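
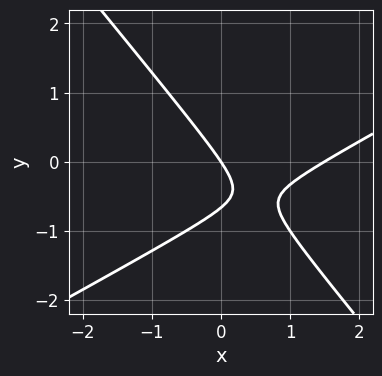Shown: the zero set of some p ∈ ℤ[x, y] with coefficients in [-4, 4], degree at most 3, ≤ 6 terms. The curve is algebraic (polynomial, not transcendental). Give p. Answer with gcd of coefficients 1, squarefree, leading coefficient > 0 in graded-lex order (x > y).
2*x^2 - 2*x*y - 3*y^2 - 3*x - 2*y

1. Degree: the shape is more complex than any degree-1 curve, so deg p = 2.
2. Observable constraints: it crosses the x-axis at the gridline x = 0; it crosses the y-axis at the gridline y = 0.
3. Fitting integer coefficients to these (and the overall shape) gives p.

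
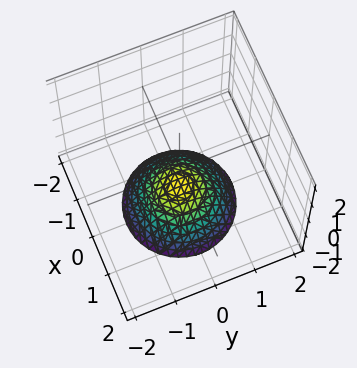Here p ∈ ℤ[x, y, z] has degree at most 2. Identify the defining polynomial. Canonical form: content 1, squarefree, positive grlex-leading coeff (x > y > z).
2*x^2 + 2*y^2 + 3*z + 3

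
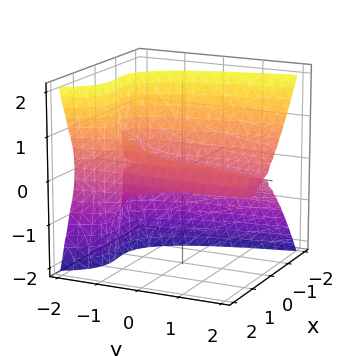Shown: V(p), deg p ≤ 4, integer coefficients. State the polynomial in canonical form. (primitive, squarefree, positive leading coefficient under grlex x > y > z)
1. deg p = 3. A generic line meets the surface in up to 3 points.
2. Reading off the gridlines: among the integer gridlines, it crosses the x-axis at x ∈ {0, 1}; it crosses the z-axis at the gridline z = 0; every point of the y-axis in the box is on the surface.
3. Putting this together gives p.

3*x^3 + 2*y*z^2 - 3*x^2 + 3*z^2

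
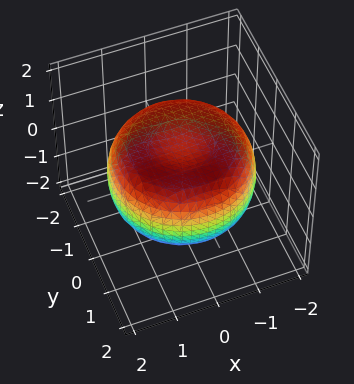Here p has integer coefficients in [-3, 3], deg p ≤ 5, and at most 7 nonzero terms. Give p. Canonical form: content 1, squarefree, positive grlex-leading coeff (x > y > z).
x^4 + 2*x^2*y^2 + y^4 - 2*x^2 - 2*y^2 + 3*z^2 - 2

First, deg p = 4. A generic line meets the surface in up to 4 points.
Next, by symmetry, the z-axis is an axis of rotation, so x and y enter only as x² + y².
Next, observable constraints: a circular section at z = -1 has radius exactly 1.
Finally, matching integer coefficients to the picture gives p.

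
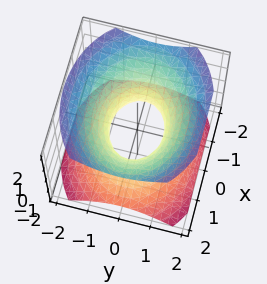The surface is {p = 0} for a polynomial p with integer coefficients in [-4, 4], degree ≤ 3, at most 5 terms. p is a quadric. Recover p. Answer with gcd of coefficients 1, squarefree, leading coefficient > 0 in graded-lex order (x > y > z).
2*x^2 + 3*y^2 - 3*z^2 - 2

(a) deg p = 2.
(b) Symmetries: it's symmetric under z → −z, forcing even powers of z; the y ↦ −y reflection is a symmetry, so y appears only in even powers; it's symmetric under x → −x, forcing even powers of x.
(c) Reading off the gridlines: the surface avoids every integer z-axis point in the box; the x-axis gridline crossings are at x ∈ {-1, 1}.
(d) Putting this together gives p.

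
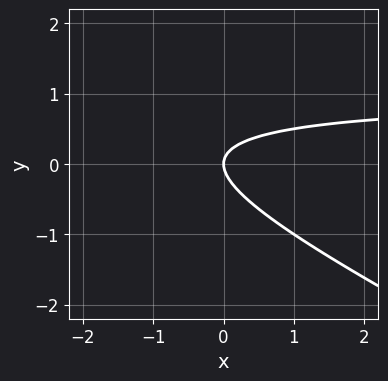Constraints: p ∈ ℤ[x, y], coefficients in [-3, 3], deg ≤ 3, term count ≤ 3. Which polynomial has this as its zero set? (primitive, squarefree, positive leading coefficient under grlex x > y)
x*y + 2*y^2 - x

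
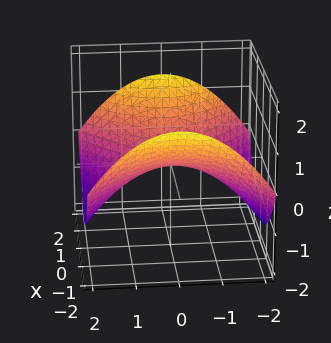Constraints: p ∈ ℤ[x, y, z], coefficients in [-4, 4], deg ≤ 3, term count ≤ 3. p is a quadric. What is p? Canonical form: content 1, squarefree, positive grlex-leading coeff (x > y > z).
x^2 - y^2 - 3*z

(a) deg p = 2. A saddle surface; a quadric.
(b) Symmetries: the x ↦ −x reflection is a symmetry, so x appears only in even powers; the y ↦ −y reflection is a symmetry, so y appears only in even powers.
(c) Observable constraints: it crosses the z-axis at the gridline z = 0; it meets the y-axis at y = 0 (among the integer gridlines); it crosses the x-axis at the gridline x = 0.
(d) The integer polynomial consistent with all of this is the stated p.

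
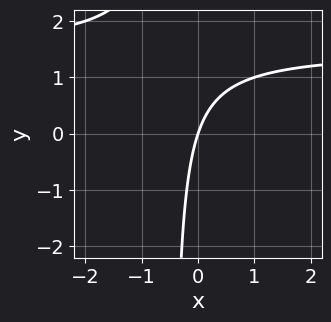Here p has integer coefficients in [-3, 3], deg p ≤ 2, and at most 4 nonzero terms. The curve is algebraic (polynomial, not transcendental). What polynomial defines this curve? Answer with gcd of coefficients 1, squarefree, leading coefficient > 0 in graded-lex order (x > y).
2*x*y - 3*x + y

(a) deg p = 2. The shape is more complex than any degree-1 curve.
(b) From the visible intercepts: one y-axis crossing is at y = 0; it crosses the x-axis at the gridline x = 0.
(c) Putting this together gives p.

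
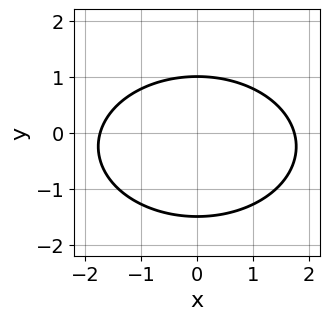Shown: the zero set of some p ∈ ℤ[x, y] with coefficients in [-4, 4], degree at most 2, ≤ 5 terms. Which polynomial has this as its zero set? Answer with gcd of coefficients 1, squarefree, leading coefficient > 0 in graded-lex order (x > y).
The degree is 2 — a generic line meets the curve in up to 2 points.
Symmetries: it's symmetric under x → −x, forcing even powers of x.
From the visible intercepts: it crosses the y-axis at the gridline y = 1.
Assembling these constraints gives the stated polynomial.

x^2 + 2*y^2 + y - 3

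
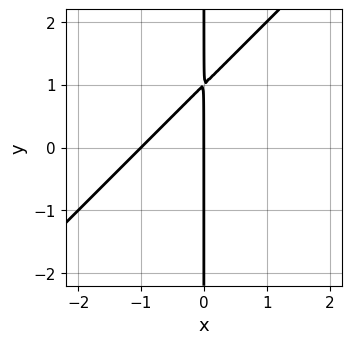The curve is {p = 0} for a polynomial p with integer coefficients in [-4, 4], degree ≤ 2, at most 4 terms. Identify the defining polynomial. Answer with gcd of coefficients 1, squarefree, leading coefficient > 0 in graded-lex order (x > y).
First, the degree is 2 — the shape is more complex than any degree-1 curve.
Then, against the integer gridlines: among the integer gridlines, it crosses the x-axis at x ∈ {-1, 0}; the visible y-axis segment lies entirely on the curve.
Finally, together with the visible shape, these determine p as stated.

x^2 - x*y + x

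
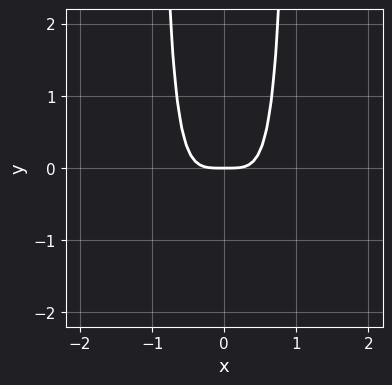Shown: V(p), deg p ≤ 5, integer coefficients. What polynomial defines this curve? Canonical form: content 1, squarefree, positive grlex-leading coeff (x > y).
3*x^4 + x^2*y - y

The degree is 4 — the shape is more complex than any degree-3 curve.
Symmetries: mirror symmetry x ↦ −x ⇒ only even powers of x.
Reading off the gridlines: one y-axis crossing is at y = 0; one x-axis crossing is at x = 0.
These observations pin down the coefficients.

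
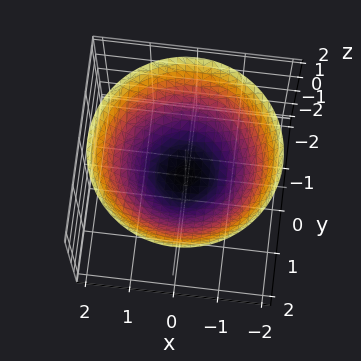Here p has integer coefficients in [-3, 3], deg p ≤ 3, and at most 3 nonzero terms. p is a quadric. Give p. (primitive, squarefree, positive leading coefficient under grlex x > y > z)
x^2 + y^2 - 2*z

deg p = 2. A single bowl opening along one axis; a quadric.
Symmetry: the surface is invariant under rotation about z: p = q(x² + y², z).
Checking where it meets the axes: it crosses the y-axis at the gridline y = 0; a circular section at z = 1 has radius between 1 and 2; it meets the x-axis at x = 0 (among the integer gridlines).
The integer polynomial consistent with all of this is the stated p.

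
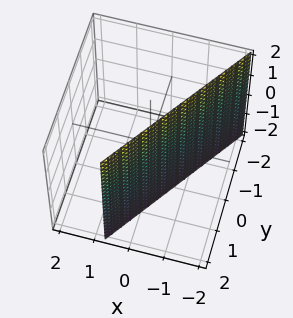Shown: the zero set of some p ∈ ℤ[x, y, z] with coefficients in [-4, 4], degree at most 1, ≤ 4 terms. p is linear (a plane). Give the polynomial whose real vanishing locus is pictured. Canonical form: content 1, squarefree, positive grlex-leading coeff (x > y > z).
3*x - 2*y + 2

deg p = 1. Every cross-section is a straight line — this is a plane.
Checking where it meets the axes: no z-intercept at any integer in the box; one y-axis crossing is at y = 1.
Putting this together gives p.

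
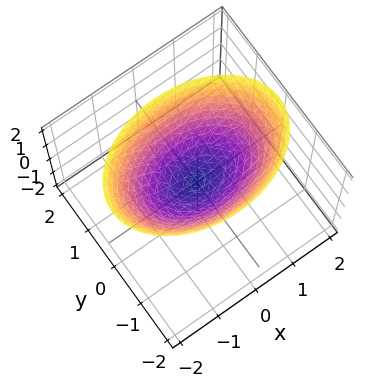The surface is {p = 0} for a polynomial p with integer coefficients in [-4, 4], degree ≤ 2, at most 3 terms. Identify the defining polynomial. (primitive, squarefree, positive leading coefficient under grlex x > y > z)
x^2 + 2*y^2 - 2*z

deg p = 2.
Symmetries: the x ↦ −x reflection is a symmetry, so x appears only in even powers; the y ↦ −y reflection is a symmetry, so y appears only in even powers.
Reading off the gridlines: it meets the x-axis at x = 0 (among the integer gridlines); it meets the z-axis at z = 0 (among the integer gridlines).
Together with the visible shape, these determine p as stated.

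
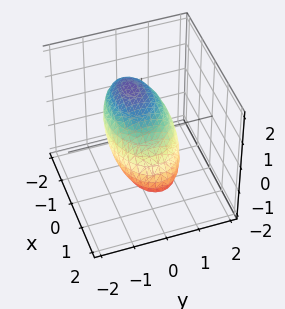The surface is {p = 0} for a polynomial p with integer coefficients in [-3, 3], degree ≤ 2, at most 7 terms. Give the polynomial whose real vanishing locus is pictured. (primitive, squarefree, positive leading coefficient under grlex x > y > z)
First, degree: the shape is more complex than any degree-1 surface, so deg p = 2.
Next, from the axis intercepts and sections: the y-axis gridline crossings are at y ∈ {-1, 1}.
Finally, solving for integer coefficients yields p as stated.

x^2 + 2*x*z + 2*y^2 + 3*z^2 - 2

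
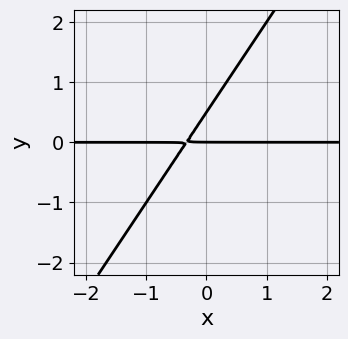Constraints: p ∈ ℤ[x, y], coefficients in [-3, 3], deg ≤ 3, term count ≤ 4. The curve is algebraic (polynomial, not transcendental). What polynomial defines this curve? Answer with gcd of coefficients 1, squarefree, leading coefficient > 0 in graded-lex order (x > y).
3*x*y - 2*y^2 + y

1. The degree is 2 — a generic line meets the curve in up to 2 points.
2. Checking where it meets the axes: it meets the y-axis at y = 0 (among the integer gridlines); the visible x-axis segment lies entirely on the curve.
3. The integer polynomial consistent with all of this is the stated p.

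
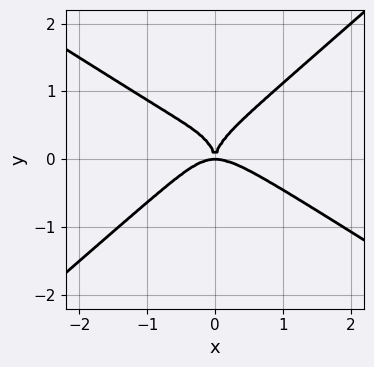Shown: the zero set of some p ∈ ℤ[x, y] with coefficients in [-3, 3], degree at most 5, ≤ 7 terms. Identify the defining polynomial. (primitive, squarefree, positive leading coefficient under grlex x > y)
2*x^4 + x^3*y - 3*x^2*y^2 - y^4 + 2*x^2*y

First, degree: no degree-3 curve has this shape, so deg p = 4.
Then, against the integer gridlines: one y-axis crossing is at y = 0; it meets the x-axis at x = 0 (among the integer gridlines).
Finally, matching integer coefficients to the picture gives p.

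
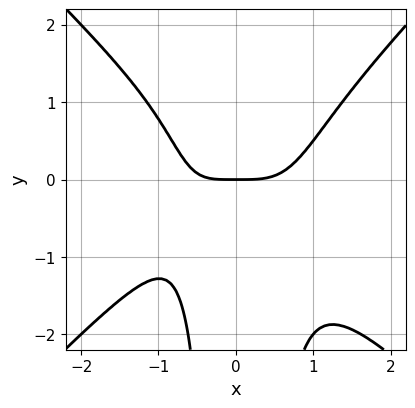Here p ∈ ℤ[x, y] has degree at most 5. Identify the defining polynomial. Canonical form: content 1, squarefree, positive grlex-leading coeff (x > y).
2*x^4 - 2*x^2*y^2 - x*y - 2*y

deg p = 4. The shape is more complex than any degree-3 curve.
From the axis intercepts and sections: it meets the y-axis at y = 0 (among the integer gridlines); it crosses the x-axis at the gridline x = 0.
Assembling these constraints gives the stated polynomial.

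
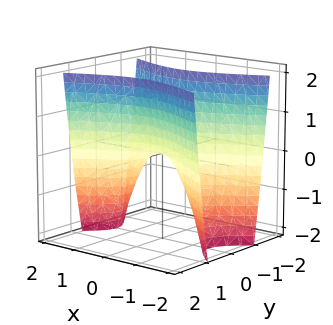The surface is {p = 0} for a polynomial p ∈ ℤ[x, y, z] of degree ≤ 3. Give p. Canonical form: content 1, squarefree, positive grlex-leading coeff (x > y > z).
First, the degree is 2 — a hyperbolic paraboloid; a quadric.
Next, symmetries: it's symmetric under x → −x, forcing even powers of x; it's symmetric under y → −y, forcing even powers of y.
Next, reading off the gridlines: one y-axis crossing is at y = 0; it crosses the x-axis at the gridline x = 0.
Finally, together with the visible shape, these determine p as stated.

x^2 - 3*y^2 + z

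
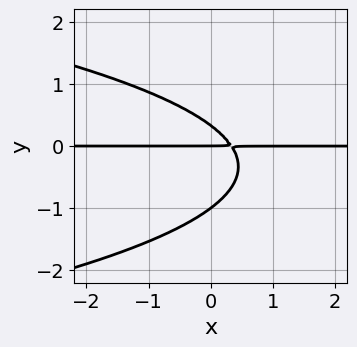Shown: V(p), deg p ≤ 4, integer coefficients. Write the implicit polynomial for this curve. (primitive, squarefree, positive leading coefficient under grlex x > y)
3*y^3 + 3*x*y + 2*y^2 - y

(a) The degree is 3 — the shape is more complex than any degree-2 curve.
(b) Reading off the gridlines: every point of the x-axis in the box is on the curve; among the integer gridlines, it crosses the y-axis at y ∈ {-1, 0}.
(c) Assembling these constraints gives the stated polynomial.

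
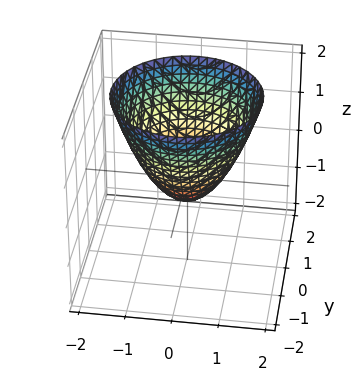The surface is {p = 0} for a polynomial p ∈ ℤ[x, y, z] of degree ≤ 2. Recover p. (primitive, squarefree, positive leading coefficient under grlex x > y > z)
deg p = 2. A generic line meets the surface in up to 2 points.
Symmetry: the surface is invariant under rotation about z: p = q(x² + y², z).
Observable constraints: a circular section at z = 1 has radius between 1 and 2.
Together with the visible shape, these determine p as stated.

2*x^2 + 2*y^2 - 2*z - 1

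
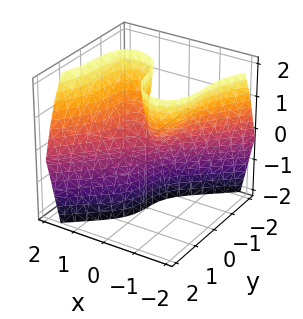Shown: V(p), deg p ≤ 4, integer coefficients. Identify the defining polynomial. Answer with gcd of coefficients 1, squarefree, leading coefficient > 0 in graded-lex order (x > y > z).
2*x^3 - 2*y^3 - 3*x*z - y

1. The degree is 3 — the shape is more complex than any degree-2 surface.
2. From the axis intercepts and sections: one x-axis crossing is at x = 0; every point of the z-axis in the box is on the surface.
3. Matching integer coefficients to the picture gives p.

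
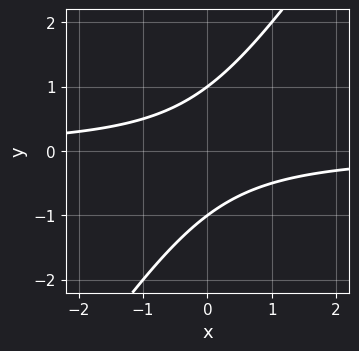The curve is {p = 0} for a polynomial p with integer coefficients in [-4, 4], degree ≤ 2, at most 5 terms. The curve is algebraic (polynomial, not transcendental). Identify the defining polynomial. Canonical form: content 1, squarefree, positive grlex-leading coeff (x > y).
3*x*y - 2*y^2 + 2

1. deg p = 2. No degree-1 curve has this shape.
2. Observable constraints: the curve avoids every integer x-axis point in the box; the y-axis gridline crossings are at y ∈ {-1, 1}.
3. Matching integer coefficients to the picture gives p.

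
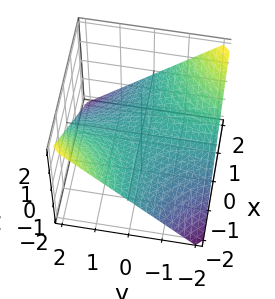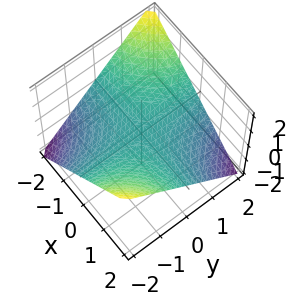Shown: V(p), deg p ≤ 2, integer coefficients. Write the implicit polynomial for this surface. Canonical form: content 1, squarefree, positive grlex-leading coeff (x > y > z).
x*y + 2*z

1. deg p = 2. A hyperbolic paraboloid; a quadric.
2. Checking where it meets the axes: it meets the z-axis at z = 0 (among the integer gridlines); the visible x-axis segment lies entirely on the surface; every point of the y-axis in the box is on the surface.
3. The integer polynomial consistent with all of this is the stated p.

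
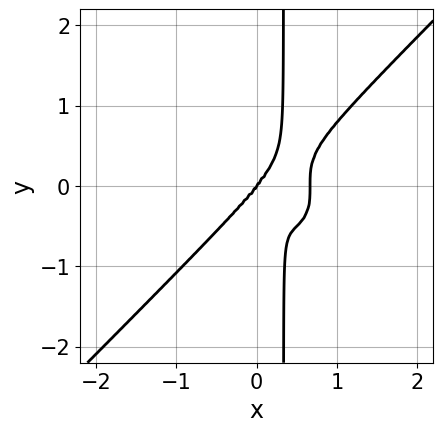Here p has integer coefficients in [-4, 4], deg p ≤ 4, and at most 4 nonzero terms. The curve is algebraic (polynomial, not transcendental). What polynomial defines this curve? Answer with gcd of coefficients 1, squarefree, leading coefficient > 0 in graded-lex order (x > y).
First, the degree is 4 — a generic line meets the curve in up to 4 points.
Then, from the axis intercepts and sections: it meets the x-axis at x = 0 (among the integer gridlines); it meets the y-axis at y = 0 (among the integer gridlines).
Finally, putting this together gives p.

3*x^4 - 3*x*y^3 - 2*x^3 + y^3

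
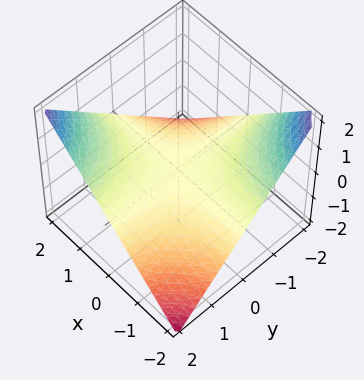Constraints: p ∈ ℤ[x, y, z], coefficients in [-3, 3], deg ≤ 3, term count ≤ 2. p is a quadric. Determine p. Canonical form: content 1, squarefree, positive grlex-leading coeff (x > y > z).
Degree: a saddle surface; a quadric, so deg p = 2.
Reading off the gridlines: every point of the x-axis in the box is on the surface; the visible y-axis segment lies entirely on the surface; it meets the z-axis at z = 0 (among the integer gridlines).
Matching integer coefficients to the picture gives p.

x*y - 2*z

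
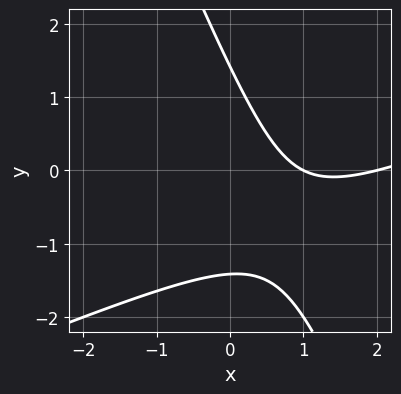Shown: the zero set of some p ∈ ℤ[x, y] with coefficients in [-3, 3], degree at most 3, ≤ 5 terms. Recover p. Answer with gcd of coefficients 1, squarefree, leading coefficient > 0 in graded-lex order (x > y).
1. deg p = 2.
2. Reading off the gridlines: among the integer gridlines, it crosses the x-axis at x ∈ {1, 2}.
3. Fitting integer coefficients to these (and the overall shape) gives p.

x^2 - 2*x*y - y^2 - 3*x + 2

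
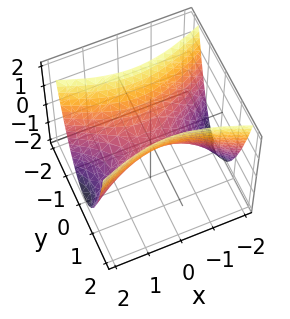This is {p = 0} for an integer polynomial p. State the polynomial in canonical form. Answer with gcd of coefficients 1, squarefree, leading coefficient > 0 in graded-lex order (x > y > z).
deg p = 2. A saddle surface; a quadric.
Symmetries: mirror symmetry x ↦ −x ⇒ only even powers of x; mirror symmetry y ↦ −y ⇒ only even powers of y.
From the visible intercepts: it crosses the y-axis at the gridline y = 0; it crosses the x-axis at the gridline x = 0.
Fitting integer coefficients to these (and the overall shape) gives p.

x^2 - 3*y^2 + 2*z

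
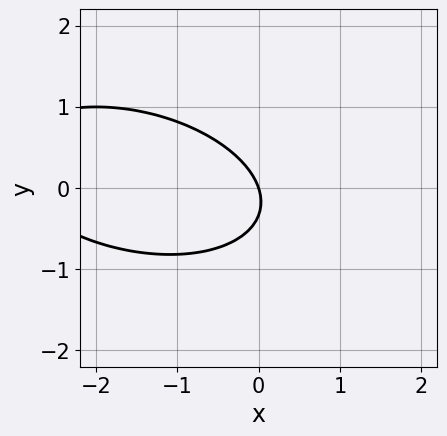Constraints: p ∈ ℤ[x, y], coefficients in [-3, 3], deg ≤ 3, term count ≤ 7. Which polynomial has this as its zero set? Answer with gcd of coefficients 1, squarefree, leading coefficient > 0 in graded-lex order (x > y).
x^2 + x*y + 3*y^2 + 3*x + y

(a) Degree: no degree-1 curve has this shape, so deg p = 2.
(b) Reading off the gridlines: one y-axis crossing is at y = 0; it meets the x-axis at x = 0 (among the integer gridlines).
(c) Matching integer coefficients to the picture gives p.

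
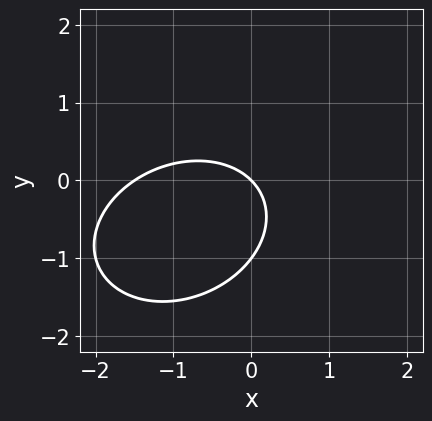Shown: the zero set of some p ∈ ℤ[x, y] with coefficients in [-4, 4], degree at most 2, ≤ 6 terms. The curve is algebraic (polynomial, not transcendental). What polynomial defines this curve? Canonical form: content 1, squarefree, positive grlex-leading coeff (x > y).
1. deg p = 2.
2. Observable constraints: the y-axis gridline crossings are at y ∈ {-1, 0}; it meets the x-axis at x = 0 (among the integer gridlines).
3. Fitting integer coefficients to these (and the overall shape) gives p.

2*x^2 - x*y + 3*y^2 + 3*x + 3*y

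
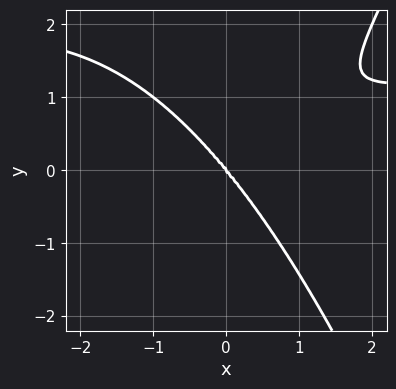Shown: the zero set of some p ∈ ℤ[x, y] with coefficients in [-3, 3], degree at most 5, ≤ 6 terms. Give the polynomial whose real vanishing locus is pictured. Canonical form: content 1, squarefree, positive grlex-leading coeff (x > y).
1. The degree is 4 — the shape is more complex than any degree-3 curve.
2. Reading off the gridlines: it meets the y-axis at y = 0 (among the integer gridlines); one x-axis crossing is at x = 0.
3. Solving for integer coefficients yields p as stated.

2*x^3*y - 3*x^3 + 2*x^2*y - 3*y^3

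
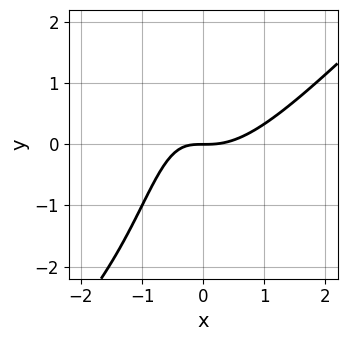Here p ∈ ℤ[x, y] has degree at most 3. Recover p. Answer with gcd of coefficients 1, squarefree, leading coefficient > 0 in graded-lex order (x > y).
x^3 - x^2*y - x*y - y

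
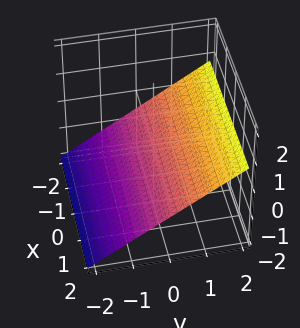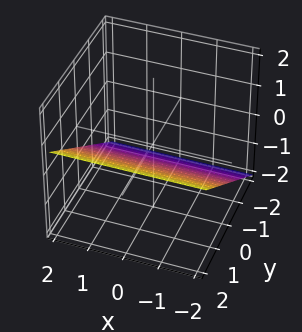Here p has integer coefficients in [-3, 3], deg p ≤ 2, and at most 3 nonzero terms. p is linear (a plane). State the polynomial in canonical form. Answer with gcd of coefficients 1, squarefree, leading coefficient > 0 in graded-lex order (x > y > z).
1. Degree: every cross-section is a straight line — this is a plane, so deg p = 1.
2. Reading off the gridlines: one y-axis crossing is at y = 1; no x-intercept at any integer in the box.
3. These observations pin down the coefficients.

2*y - 3*z - 2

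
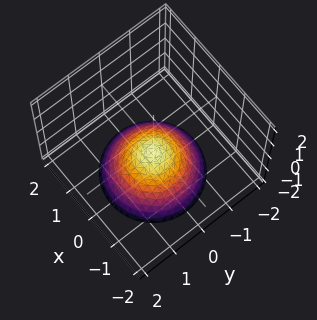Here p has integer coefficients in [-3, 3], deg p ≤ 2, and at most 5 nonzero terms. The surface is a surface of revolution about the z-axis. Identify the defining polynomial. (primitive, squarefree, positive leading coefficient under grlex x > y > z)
2*x^2 + 2*y^2 + 3*z + 2

The degree is 2 — a generic line meets the surface in up to 2 points.
By symmetry, every cross-section ⟂ z is a circle, so x, y appear only via x² + y².
Observable constraints: it misses every integer gridline on the x-axis; the surface avoids every integer y-axis point in the box; a circular section at z = -1 has radius between 0 and 1.
Putting this together gives p.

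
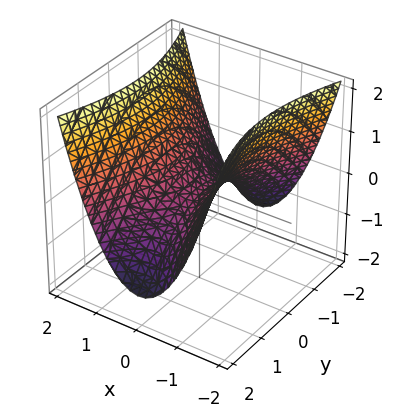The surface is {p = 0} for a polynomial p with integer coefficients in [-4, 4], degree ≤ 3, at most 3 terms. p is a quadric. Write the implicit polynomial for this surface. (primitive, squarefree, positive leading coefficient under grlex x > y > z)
3*x^2 - y^2 - 3*z

1. The degree is 2 — a saddle surface; a quadric.
2. Symmetries: the x ↦ −x reflection is a symmetry, so x appears only in even powers; the y ↦ −y reflection is a symmetry, so y appears only in even powers.
3. Against the integer gridlines: one y-axis crossing is at y = 0; it meets the x-axis at x = 0 (among the integer gridlines).
4. Solving for integer coefficients yields p as stated.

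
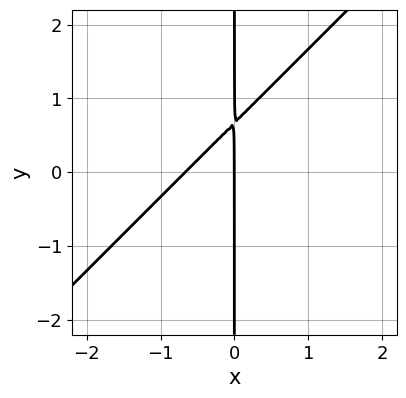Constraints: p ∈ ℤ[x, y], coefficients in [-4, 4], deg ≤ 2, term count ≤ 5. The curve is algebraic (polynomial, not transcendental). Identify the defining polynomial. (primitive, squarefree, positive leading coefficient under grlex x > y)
3*x^2 - 3*x*y + 2*x

(a) Degree: a generic line meets the curve in up to 2 points, so deg p = 2.
(b) Checking where it meets the axes: every point of the y-axis in the box is on the curve; one x-axis crossing is at x = 0.
(c) The integer polynomial consistent with all of this is the stated p.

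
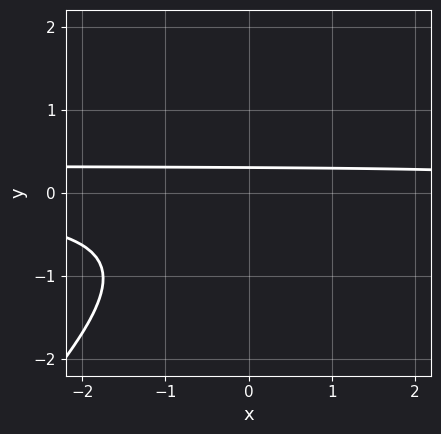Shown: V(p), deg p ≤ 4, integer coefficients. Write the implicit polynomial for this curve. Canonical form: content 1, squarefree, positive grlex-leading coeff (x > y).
3*x*y^2 - 3*y^3 - x*y - 3*y + 1

1. Degree: the shape is more complex than any degree-2 curve, so deg p = 3.
2. From the visible intercepts: no x-intercept at any integer in the box.
3. Fitting integer coefficients to these (and the overall shape) gives p.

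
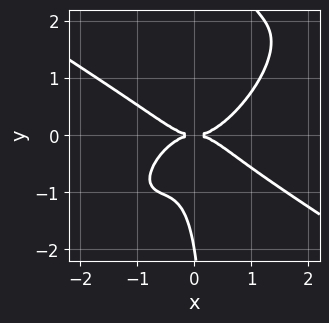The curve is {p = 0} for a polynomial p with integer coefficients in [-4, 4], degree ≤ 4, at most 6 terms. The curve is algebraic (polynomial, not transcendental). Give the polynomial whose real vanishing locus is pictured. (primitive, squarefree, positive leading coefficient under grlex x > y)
First, the degree is 4 — the shape is more complex than any degree-3 curve.
Then, reading off the gridlines: the y-axis gridline crossings are at y ∈ {-2, 0}; it meets the x-axis at x = 0 (among the integer gridlines).
Finally, the integer polynomial consistent with all of this is the stated p.

2*x^4 - 3*x^2*y^2 + 3*x*y^3 - y^3 - 2*y^2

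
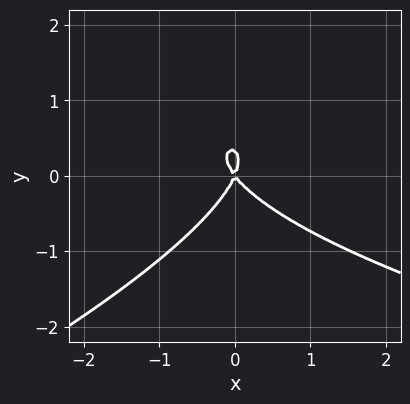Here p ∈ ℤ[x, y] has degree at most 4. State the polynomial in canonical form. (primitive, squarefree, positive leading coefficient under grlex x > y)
Degree: no degree-2 curve has this shape, so deg p = 3.
Against the integer gridlines: it meets the x-axis at x = 0 (among the integer gridlines); one y-axis crossing is at y = 0.
Together with the visible shape, these determine p as stated.

x*y^2 - 3*y^3 - 3*x^2 - x*y + y^2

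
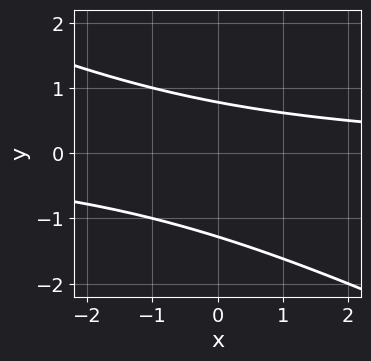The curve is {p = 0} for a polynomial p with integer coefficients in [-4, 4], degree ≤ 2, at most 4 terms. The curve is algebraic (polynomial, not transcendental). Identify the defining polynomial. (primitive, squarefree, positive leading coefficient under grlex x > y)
First, the degree is 2 — a generic line meets the curve in up to 2 points.
Next, from the visible intercepts: it misses every integer gridline on the x-axis.
Finally, putting this together gives p.

x*y + 2*y^2 + y - 2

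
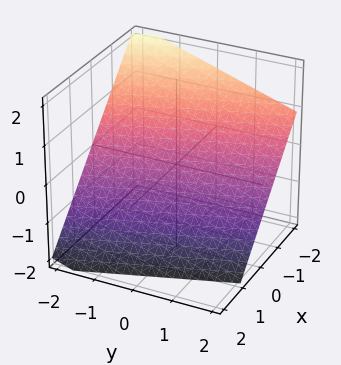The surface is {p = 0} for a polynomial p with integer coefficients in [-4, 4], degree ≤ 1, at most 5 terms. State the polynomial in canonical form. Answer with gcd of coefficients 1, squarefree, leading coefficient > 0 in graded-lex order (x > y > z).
(a) Degree: the surface is flat (a plane), so deg p = 1.
(b) Checking where it meets the axes: it meets the y-axis at y = -2 (among the integer gridlines).
(c) Putting this together gives p.

3*x + y + 3*z + 2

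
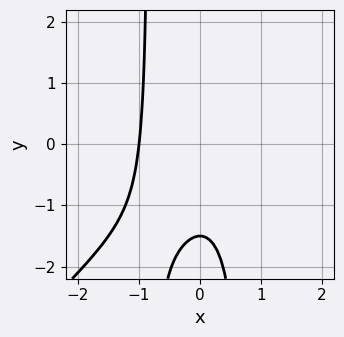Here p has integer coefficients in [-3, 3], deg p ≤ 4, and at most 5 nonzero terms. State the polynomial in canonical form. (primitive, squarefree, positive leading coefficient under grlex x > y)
3*x^3 - 3*x^2*y + 2*y + 3

(a) The degree is 3 — the shape is more complex than any degree-2 curve.
(b) Checking where it meets the axes: it crosses the x-axis at the gridline x = -1.
(c) The integer polynomial consistent with all of this is the stated p.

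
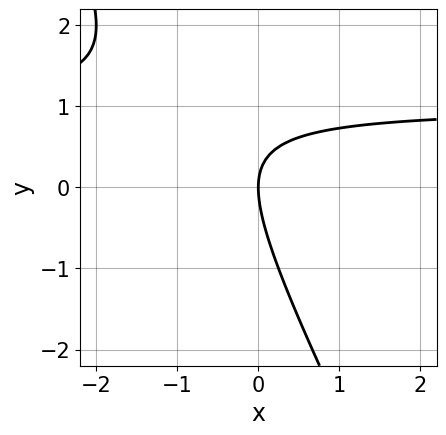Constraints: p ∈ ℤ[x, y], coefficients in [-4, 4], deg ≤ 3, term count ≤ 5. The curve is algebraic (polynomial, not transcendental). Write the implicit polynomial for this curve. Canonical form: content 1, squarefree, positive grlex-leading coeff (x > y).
First, the degree is 2 — a generic line meets the curve in up to 2 points.
Then, checking where it meets the axes: it meets the y-axis at y = 0 (among the integer gridlines); it meets the x-axis at x = 0 (among the integer gridlines).
Finally, assembling these constraints gives the stated polynomial.

2*x*y + y^2 - 2*x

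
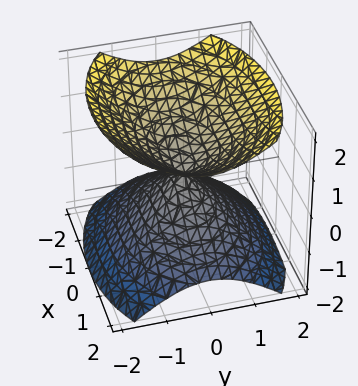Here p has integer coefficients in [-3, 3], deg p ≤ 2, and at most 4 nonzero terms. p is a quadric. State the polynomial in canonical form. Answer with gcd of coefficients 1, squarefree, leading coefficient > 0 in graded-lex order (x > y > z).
First, there are 2 components. Treating them together as one polynomial.
Next, the degree is 2 — two nappes meeting at a single point; a quadric.
Next, symmetries: mirror symmetry z ↦ −z ⇒ only even powers of z; mirror symmetry x ↦ −x ⇒ only even powers of x; mirror symmetry y ↦ −y ⇒ only even powers of y.
Then, reading off the gridlines: it meets the z-axis at z = 0 (among the integer gridlines); it meets the y-axis at y = 0 (among the integer gridlines); it meets the x-axis at x = 0 (among the integer gridlines).
Finally, putting this together gives p.

x^2 + 2*y^2 - 2*z^2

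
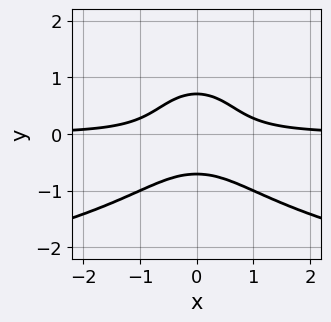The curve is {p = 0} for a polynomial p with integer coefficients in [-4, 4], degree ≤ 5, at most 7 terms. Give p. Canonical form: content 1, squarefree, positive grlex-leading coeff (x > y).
x^2*y^2 + 2*y^4 + 3*x^2*y + y^2 - 1

(a) Degree: a generic line meets the curve in up to 4 points, so deg p = 4.
(b) Symmetries: it's symmetric under x → −x, forcing even powers of x.
(c) From the visible intercepts: it misses every integer gridline on the x-axis.
(d) Putting this together gives p.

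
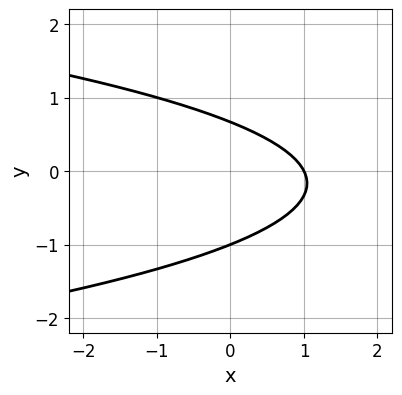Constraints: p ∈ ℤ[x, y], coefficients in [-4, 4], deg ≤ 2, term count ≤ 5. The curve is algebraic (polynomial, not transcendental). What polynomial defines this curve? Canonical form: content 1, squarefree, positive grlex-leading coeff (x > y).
1. The degree is 2 — a generic line meets the curve in up to 2 points.
2. Reading off the gridlines: one x-axis crossing is at x = 1; it crosses the y-axis at the gridline y = -1.
3. These observations pin down the coefficients.

3*y^2 + 2*x + y - 2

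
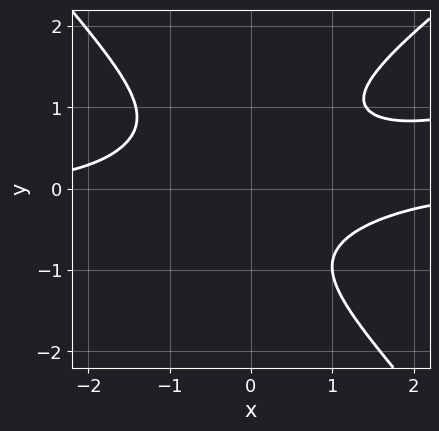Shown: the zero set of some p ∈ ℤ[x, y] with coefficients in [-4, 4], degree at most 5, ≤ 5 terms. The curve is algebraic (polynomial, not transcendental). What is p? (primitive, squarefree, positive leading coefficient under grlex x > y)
x^3*y - 3*x^2*y^2 + 3*y^4 - 2*x*y^2 + 3

1. Degree: the shape is more complex than any degree-3 curve, so deg p = 4.
2. From the visible intercepts: the curve avoids every integer y-axis point in the box; no x-intercept at any integer in the box.
3. Solving for integer coefficients yields p as stated.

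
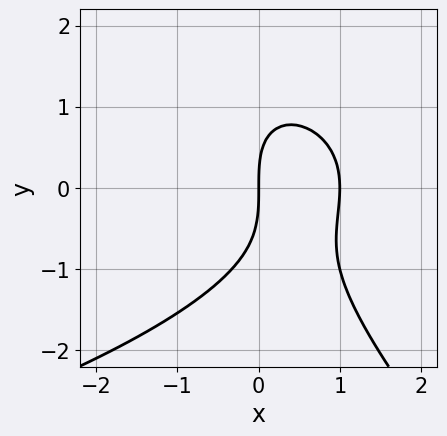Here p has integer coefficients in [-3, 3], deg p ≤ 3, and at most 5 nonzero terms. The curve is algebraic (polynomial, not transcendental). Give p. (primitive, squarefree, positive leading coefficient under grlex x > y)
x*y^2 + y^3 + 3*x^2 - 3*x

1. deg p = 3. A generic line meets the curve in up to 3 points.
2. Observable constraints: it meets the y-axis at y = 0 (among the integer gridlines); among the integer gridlines, it crosses the x-axis at x ∈ {0, 1}.
3. Solving for integer coefficients yields p as stated.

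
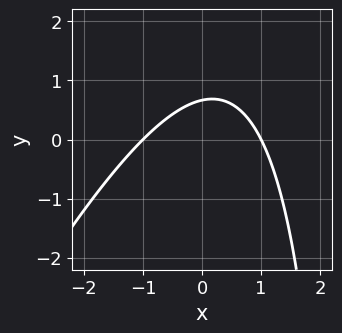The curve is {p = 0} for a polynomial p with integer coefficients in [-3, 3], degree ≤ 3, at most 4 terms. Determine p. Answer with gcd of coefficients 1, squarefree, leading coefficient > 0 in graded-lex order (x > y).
2*x^2 - x*y + 3*y - 2

(a) Degree: a generic line meets the curve in up to 2 points, so deg p = 2.
(b) Checking where it meets the axes: the x-axis gridline crossings are at x ∈ {-1, 1}.
(c) Fitting integer coefficients to these (and the overall shape) gives p.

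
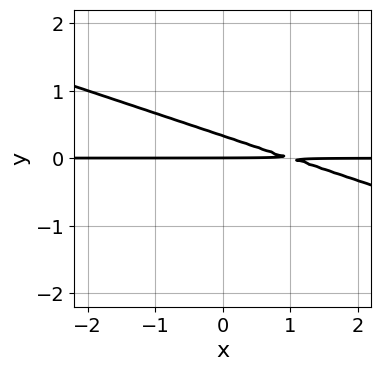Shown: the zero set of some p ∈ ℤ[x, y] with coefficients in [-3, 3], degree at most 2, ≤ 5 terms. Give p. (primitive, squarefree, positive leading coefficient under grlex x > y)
x*y + 3*y^2 - y

(a) The degree is 2 — no degree-1 curve has this shape.
(b) Reading off the gridlines: one y-axis crossing is at y = 0; the visible x-axis segment lies entirely on the curve.
(c) Together with the visible shape, these determine p as stated.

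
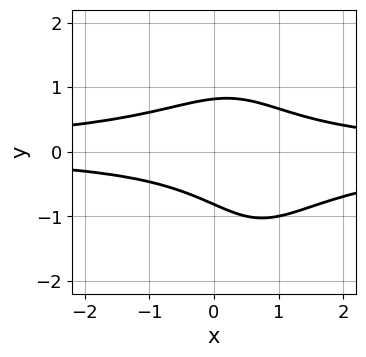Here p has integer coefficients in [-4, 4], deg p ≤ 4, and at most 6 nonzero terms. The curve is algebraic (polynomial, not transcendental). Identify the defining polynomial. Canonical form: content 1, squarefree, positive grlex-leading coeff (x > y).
2*x^2*y^2 - 2*x*y^2 + x*y + 3*y^2 - 2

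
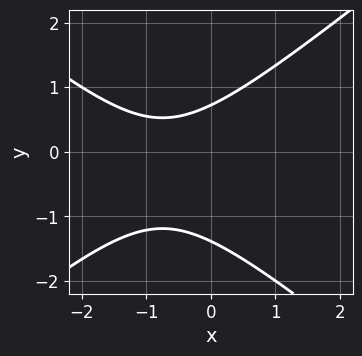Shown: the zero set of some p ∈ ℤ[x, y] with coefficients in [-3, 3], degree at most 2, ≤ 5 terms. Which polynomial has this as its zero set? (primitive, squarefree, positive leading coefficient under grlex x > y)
First, the degree is 2 — no degree-1 curve has this shape.
Then, from the axis intercepts and sections: no x-intercept at any integer in the box.
Finally, matching integer coefficients to the picture gives p.

2*x^2 - 3*y^2 + 3*x - 2*y + 3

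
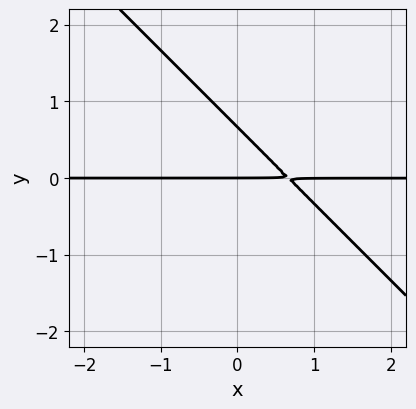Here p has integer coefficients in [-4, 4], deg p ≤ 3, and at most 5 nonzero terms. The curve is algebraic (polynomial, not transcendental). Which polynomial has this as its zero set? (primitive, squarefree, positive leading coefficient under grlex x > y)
3*x*y + 3*y^2 - 2*y

1. deg p = 2. No degree-1 curve has this shape.
2. Checking where it meets the axes: it crosses the y-axis at the gridline y = 0; every point of the x-axis in the box is on the curve.
3. Assembling these constraints gives the stated polynomial.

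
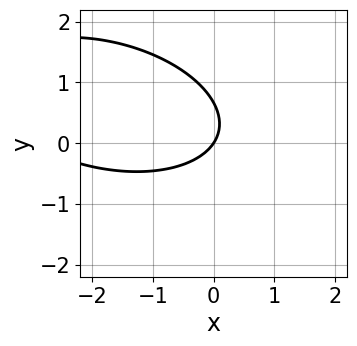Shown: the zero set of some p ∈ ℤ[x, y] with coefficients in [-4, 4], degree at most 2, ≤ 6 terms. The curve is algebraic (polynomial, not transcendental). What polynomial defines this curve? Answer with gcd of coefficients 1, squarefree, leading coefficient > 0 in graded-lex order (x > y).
x^2 + x*y + 3*y^2 + 3*x - 2*y

First, the degree is 2 — no degree-1 curve has this shape.
Next, checking where it meets the axes: one x-axis crossing is at x = 0; it meets the y-axis at y = 0 (among the integer gridlines).
Finally, solving for integer coefficients yields p as stated.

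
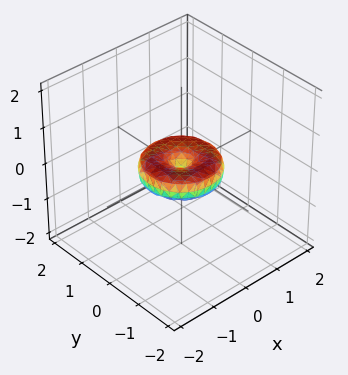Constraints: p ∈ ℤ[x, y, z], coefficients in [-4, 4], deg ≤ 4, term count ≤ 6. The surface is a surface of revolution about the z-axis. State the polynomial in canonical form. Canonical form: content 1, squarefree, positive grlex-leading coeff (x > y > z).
(a) deg p = 4. The shape is more complex than any degree-3 surface.
(b) Symmetries: the z-axis is an axis of rotation, so x and y enter only as x² + y².
(c) Reading off the gridlines: one z-axis crossing is at z = 0; a circular section at z = 0 has radius exactly 1; the x-axis gridline crossings are at x ∈ {-1, 0, 1}.
(d) These observations pin down the coefficients. Check: (0, -1, 0) on the y-axis lies on the surface, and p(0, -1, 0) = 0. ✓

x^4 + 2*x^2*y^2 + y^4 - x^2 - y^2 + 2*z^2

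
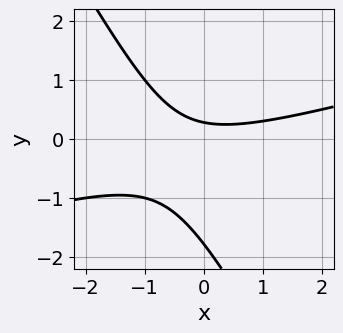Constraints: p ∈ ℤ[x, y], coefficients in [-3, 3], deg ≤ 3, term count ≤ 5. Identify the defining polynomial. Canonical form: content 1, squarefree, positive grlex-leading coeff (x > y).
x^2 - 3*x*y - 2*y^2 - 3*y + 1

(a) The degree is 2 — no degree-1 curve has this shape.
(b) Observable constraints: the curve avoids every integer x-axis point in the box.
(c) Matching integer coefficients to the picture gives p.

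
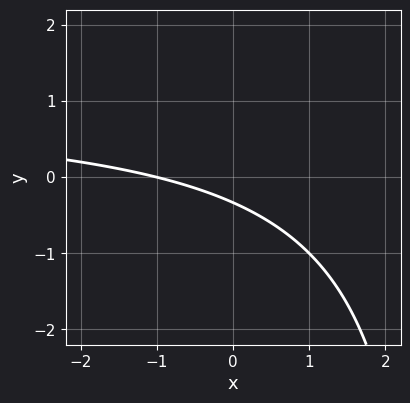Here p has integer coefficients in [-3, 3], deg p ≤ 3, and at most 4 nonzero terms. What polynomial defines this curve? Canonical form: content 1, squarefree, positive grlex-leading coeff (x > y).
x*y - x - 3*y - 1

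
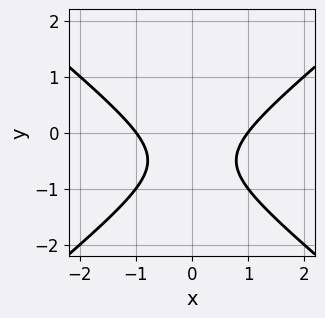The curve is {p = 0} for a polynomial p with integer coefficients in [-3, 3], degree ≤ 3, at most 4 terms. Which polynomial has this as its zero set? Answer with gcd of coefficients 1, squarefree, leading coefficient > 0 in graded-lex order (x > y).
First, degree: the shape is more complex than any degree-1 curve, so deg p = 2.
Next, symmetries: mirror symmetry x ↦ −x ⇒ only even powers of x.
Next, observable constraints: among the integer gridlines, it crosses the x-axis at x ∈ {-1, 1}; the curve avoids every integer y-axis point in the box.
Finally, matching integer coefficients to the picture gives p.

2*x^2 - 3*y^2 - 3*y - 2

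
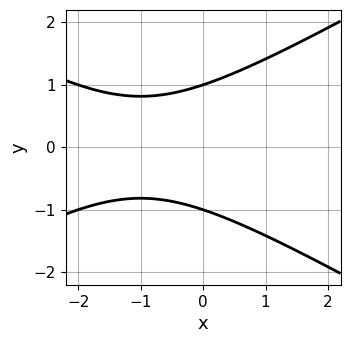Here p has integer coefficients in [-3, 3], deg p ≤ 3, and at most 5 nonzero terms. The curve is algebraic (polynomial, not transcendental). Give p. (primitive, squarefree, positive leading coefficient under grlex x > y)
First, degree: a generic line meets the curve in up to 2 points, so deg p = 2.
Then, symmetries: it's symmetric under y → −y, forcing even powers of y.
Next, from the axis intercepts and sections: the y-axis gridline crossings are at y ∈ {-1, 1}; it misses every integer gridline on the x-axis.
Finally, the integer polynomial consistent with all of this is the stated p.

x^2 - 3*y^2 + 2*x + 3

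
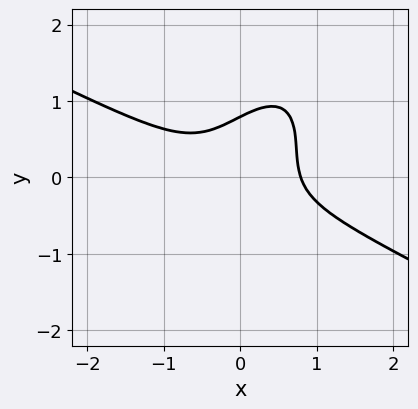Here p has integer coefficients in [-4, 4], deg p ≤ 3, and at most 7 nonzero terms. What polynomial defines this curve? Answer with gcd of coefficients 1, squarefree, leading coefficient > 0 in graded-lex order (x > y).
The degree is 3 — a generic line meets the curve in up to 3 points.
The integer polynomial consistent with all of this is the stated p.

2*x^3 + 2*x^2*y - 3*x*y^2 + 2*y^3 - 1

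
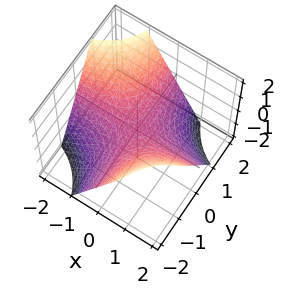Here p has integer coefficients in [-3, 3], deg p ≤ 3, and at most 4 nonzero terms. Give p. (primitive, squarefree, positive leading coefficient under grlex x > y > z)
x*y + z

The degree is 2 — a saddle surface; a quadric.
From the visible intercepts: the visible x-axis segment lies entirely on the surface; the visible y-axis segment lies entirely on the surface.
The integer polynomial consistent with all of this is the stated p.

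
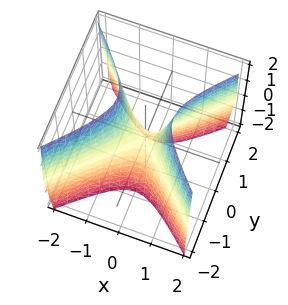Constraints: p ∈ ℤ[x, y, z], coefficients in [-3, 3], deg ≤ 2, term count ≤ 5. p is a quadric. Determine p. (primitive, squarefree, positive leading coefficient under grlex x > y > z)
3*x^2 - 3*y^2 - z

First, degree: a hyperbolic paraboloid; a quadric, so deg p = 2.
Next, symmetries: the x ↦ −x reflection is a symmetry, so x appears only in even powers; it's symmetric under y → −y, forcing even powers of y.
Next, against the integer gridlines: one z-axis crossing is at z = 0; one y-axis crossing is at y = 0.
Finally, fitting integer coefficients to these (and the overall shape) gives p.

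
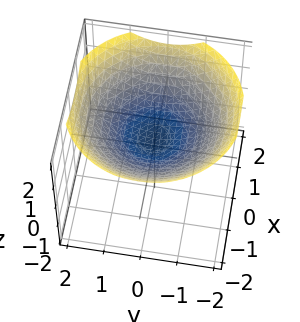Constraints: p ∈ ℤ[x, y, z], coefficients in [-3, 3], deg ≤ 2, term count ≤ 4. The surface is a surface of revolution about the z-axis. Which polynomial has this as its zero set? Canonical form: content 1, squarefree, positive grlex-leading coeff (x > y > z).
x^2 + y^2 - 3*z + 1

(a) Degree: a generic line meets the surface in up to 2 points, so deg p = 2.
(b) Symmetry: the surface is invariant under rotation about z: p = q(x² + y², z).
(c) Reading off the gridlines: it misses every integer gridline on the x-axis; a circular section at z = 1 has radius between 1 and 2.
(d) Solving for integer coefficients yields p as stated.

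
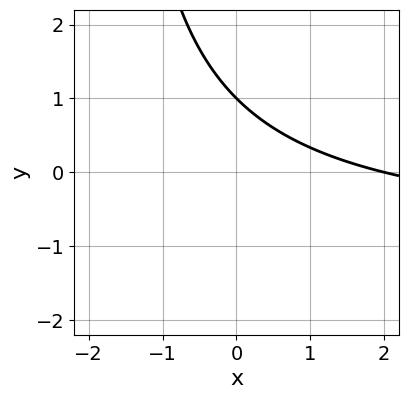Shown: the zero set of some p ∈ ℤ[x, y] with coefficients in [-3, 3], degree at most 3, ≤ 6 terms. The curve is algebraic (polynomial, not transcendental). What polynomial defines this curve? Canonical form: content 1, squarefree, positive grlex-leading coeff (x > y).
x*y + x + 2*y - 2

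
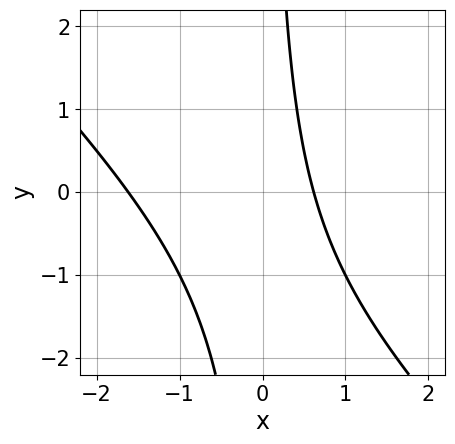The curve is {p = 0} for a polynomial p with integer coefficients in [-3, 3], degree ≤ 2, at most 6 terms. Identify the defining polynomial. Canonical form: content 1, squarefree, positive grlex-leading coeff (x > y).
x^2 + x*y + x - 1

(a) deg p = 2. No degree-1 curve has this shape.
(b) From the axis intercepts and sections: it misses every integer gridline on the y-axis.
(c) Together with the visible shape, these determine p as stated.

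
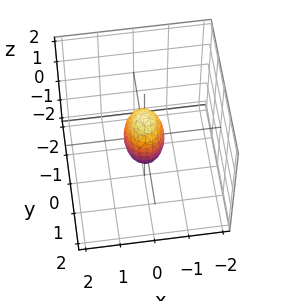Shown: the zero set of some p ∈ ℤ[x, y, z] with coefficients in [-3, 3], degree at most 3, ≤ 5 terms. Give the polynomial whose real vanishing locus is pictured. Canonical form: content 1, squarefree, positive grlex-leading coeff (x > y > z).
Degree: bounded and convex; a quadric, so deg p = 2.
Symmetries: the z ↦ −z reflection is a symmetry, so z appears only in even powers; mirror symmetry x ↦ −x ⇒ only even powers of x; it's symmetric under y → −y, forcing even powers of y.
From the axis intercepts and sections: the z-axis gridline crossings are at z ∈ {-1, 1}.
Putting this together gives p.

3*x^2 + 2*y^2 + z^2 - 1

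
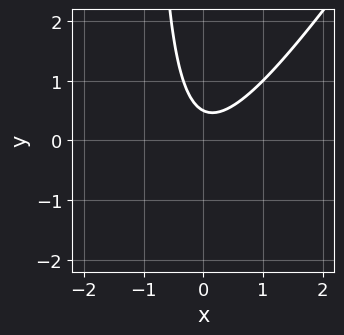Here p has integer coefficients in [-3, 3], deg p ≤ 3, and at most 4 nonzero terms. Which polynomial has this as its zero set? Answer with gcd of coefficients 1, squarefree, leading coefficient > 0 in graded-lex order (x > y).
(a) Degree: a generic line meets the curve in up to 2 points, so deg p = 2.
(b) Checking where it meets the axes: no x-intercept at any integer in the box.
(c) Together with the visible shape, these determine p as stated.

3*x^2 - 2*x*y - 2*y + 1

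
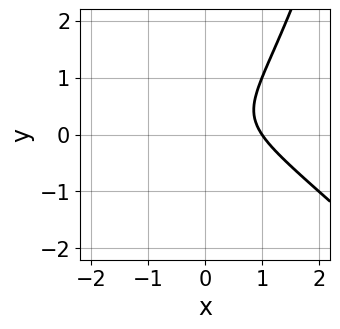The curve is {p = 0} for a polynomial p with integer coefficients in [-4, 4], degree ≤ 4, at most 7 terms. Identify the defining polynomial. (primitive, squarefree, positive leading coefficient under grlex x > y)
(a) Degree: a generic line meets the curve in up to 3 points, so deg p = 3.
(b) Against the integer gridlines: it meets the x-axis at x = 1 (among the integer gridlines); no y-intercept at any integer in the box.
(c) Matching integer coefficients to the picture gives p.

x^3 + x^2*y - 2*y^2 + y - 1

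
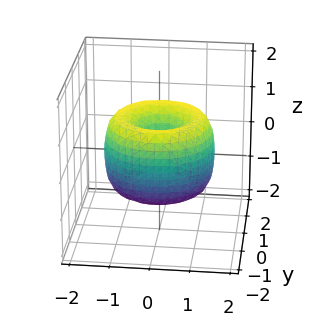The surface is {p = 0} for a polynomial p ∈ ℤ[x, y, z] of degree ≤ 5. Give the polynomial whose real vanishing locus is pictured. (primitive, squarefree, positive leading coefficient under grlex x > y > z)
x^4 + 2*x^2*y^2 + y^4 - 2*x^2 - 2*y^2 + z^2

Degree: a generic line meets the surface in up to 4 points, so deg p = 4.
Symmetry: the surface is invariant under rotation about z: p = q(x² + y², z).
From the axis intercepts and sections: it crosses the z-axis at the gridline z = 0; it crosses the y-axis at the gridline y = 0; it crosses the x-axis at the gridline x = 0.
Matching integer coefficients to the picture gives p.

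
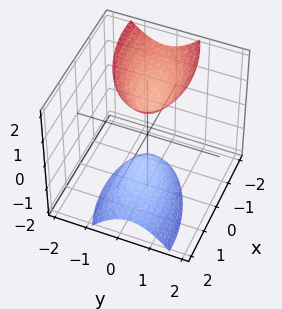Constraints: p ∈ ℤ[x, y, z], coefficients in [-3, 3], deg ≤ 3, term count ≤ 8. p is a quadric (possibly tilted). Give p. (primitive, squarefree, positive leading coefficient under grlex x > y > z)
1. There are 2 components. They look like related sheets of one shape, so recover p as a whole.
2. deg p = 2. The shape is more complex than any degree-1 surface.
3. Reading off the gridlines: it misses every integer gridline on the y-axis; among the integer gridlines, it crosses the z-axis at z ∈ {-1, 1}; the surface avoids every integer x-axis point in the box.
4. Fitting integer coefficients to these (and the overall shape) gives p.

x^2 - x*y + x*z + 3*y^2 - z^2 + 1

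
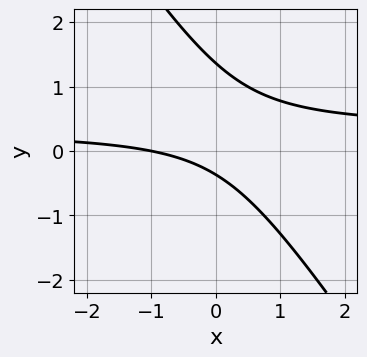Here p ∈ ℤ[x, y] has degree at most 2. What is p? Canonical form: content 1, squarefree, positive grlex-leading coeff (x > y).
3*x*y + 2*y^2 - x - 2*y - 1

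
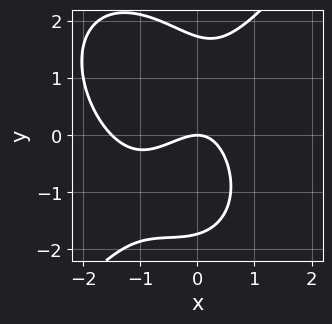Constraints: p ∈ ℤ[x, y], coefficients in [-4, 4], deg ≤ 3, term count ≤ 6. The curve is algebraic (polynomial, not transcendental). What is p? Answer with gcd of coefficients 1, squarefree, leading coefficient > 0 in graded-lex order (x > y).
2*x^3 - y^3 + 3*x^2 - x*y + 3*y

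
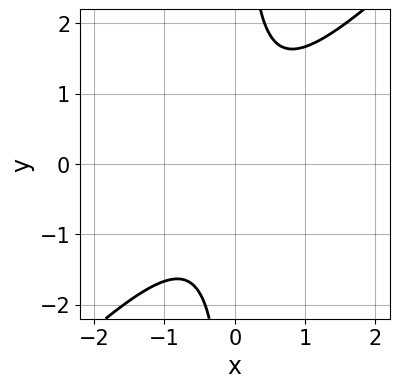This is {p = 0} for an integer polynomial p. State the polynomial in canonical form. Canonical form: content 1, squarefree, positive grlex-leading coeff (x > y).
3*x^2 - 3*x*y + 2

The degree is 2 — a generic line meets the curve in up to 2 points.
Reading off the gridlines: no x-intercept at any integer in the box; no y-intercept at any integer in the box.
Together with the visible shape, these determine p as stated.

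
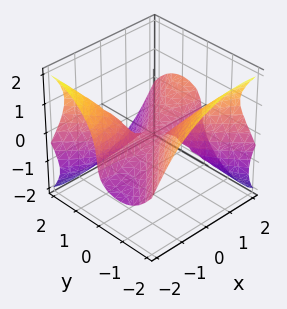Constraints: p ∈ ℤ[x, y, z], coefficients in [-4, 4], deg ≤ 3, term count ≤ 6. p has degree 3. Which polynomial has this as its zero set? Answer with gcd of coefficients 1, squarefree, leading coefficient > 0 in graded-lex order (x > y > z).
2*x^2*y - 3*x*y*z - 2*y^3 - 3*z^3 - z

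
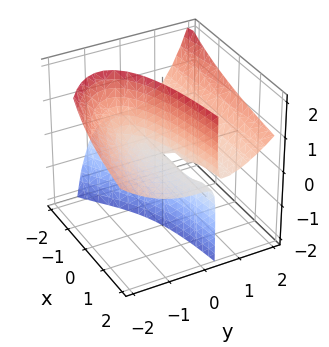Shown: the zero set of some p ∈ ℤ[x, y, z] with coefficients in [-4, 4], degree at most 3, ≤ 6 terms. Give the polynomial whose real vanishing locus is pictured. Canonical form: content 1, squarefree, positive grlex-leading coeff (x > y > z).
x*y*z - y^3 - x*z + 3*y*z

First, degree: a generic line meets the surface in up to 3 points, so deg p = 3.
Next, reading off the gridlines: one y-axis crossing is at y = 0; every point of the z-axis in the box is on the surface; every point of the x-axis in the box is on the surface.
Finally, these observations pin down the coefficients.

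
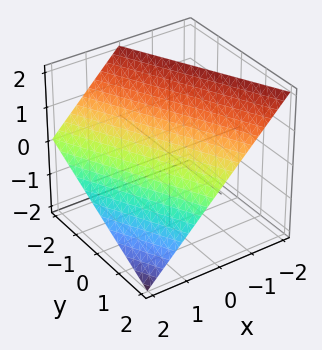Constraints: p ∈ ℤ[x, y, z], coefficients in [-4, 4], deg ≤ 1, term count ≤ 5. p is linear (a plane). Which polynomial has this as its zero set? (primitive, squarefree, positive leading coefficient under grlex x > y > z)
(a) deg p = 1. Every cross-section is a straight line — this is a plane.
(b) Against the integer gridlines: it meets the y-axis at y = 2 (among the integer gridlines); one x-axis crossing is at x = 1; it crosses the z-axis at the gridline z = 1.
(c) Solving for integer coefficients yields p as stated.

2*x + y + 2*z - 2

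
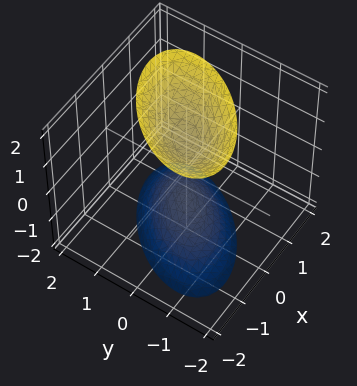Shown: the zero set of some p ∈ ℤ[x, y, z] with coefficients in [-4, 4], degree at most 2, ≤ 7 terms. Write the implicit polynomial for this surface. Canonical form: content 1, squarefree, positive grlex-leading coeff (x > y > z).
2*x^2 - 2*x*y + 2*y^2 - z^2 + 1

1. I count 2 distinct pieces. They look like related sheets of one shape, so recover p as a whole.
2. deg p = 2. A generic line meets the surface in up to 2 points.
3. Against the integer gridlines: among the integer gridlines, it crosses the z-axis at z ∈ {-1, 1}; the surface avoids every integer x-axis point in the box.
4. Assembling these constraints gives the stated polynomial.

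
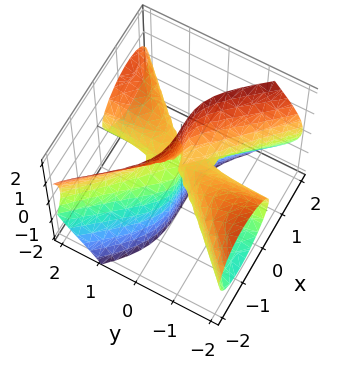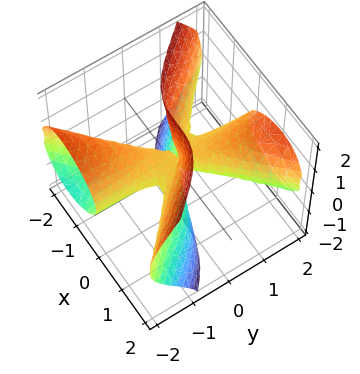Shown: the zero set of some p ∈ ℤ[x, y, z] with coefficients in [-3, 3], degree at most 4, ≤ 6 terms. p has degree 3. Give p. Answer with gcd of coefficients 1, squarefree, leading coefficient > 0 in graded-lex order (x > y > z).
1. deg p = 3. A generic line meets the surface in up to 3 points.
2. From the axis intercepts and sections: every point of the y-axis in the box is on the surface; every point of the z-axis in the box is on the surface; it meets the x-axis at x = 0 (among the integer gridlines).
3. The integer polynomial consistent with all of this is the stated p.

2*x^3 - 2*x*y^2 + 3*y*z^2 - 2*y*z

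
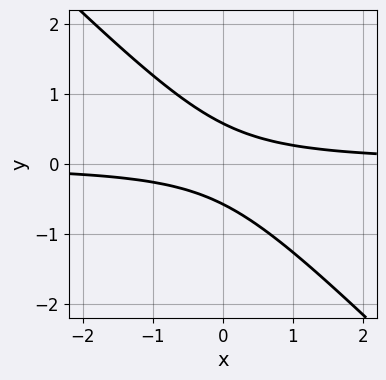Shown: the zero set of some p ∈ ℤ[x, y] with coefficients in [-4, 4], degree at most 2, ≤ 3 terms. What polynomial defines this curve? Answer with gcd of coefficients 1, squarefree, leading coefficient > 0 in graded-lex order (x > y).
3*x*y + 3*y^2 - 1

deg p = 2. No degree-1 curve has this shape.
From the visible intercepts: no x-intercept at any integer in the box.
Matching integer coefficients to the picture gives p.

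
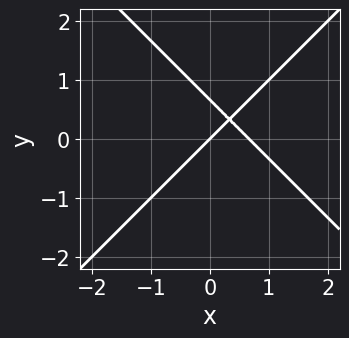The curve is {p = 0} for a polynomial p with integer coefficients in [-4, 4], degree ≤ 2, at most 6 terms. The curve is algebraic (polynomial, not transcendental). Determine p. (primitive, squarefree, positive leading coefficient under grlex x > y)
3*x^2 - 3*y^2 - 2*x + 2*y

(a) The degree is 2 — no degree-1 curve has this shape.
(b) From the visible intercepts: it meets the y-axis at y = 0 (among the integer gridlines); it crosses the x-axis at the gridline x = 0.
(c) Assembling these constraints gives the stated polynomial.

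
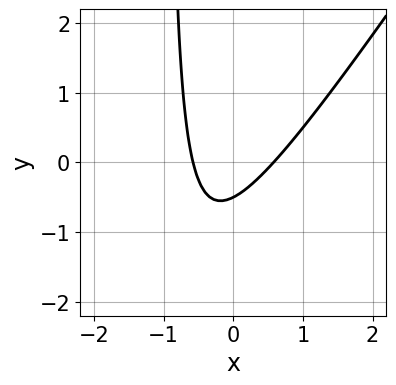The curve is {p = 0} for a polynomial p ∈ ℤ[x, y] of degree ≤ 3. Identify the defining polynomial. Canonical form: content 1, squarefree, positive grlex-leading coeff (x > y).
First, degree: a generic line meets the curve in up to 2 points, so deg p = 2.
Finally, the integer polynomial consistent with all of this is the stated p.

3*x^2 - 2*x*y - 2*y - 1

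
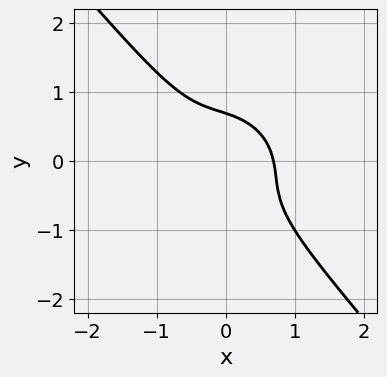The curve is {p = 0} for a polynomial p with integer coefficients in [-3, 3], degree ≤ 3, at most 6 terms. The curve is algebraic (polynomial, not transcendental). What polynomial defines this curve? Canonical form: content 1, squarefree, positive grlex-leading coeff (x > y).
(a) The degree is 3 — the shape is more complex than any degree-2 curve.
(b) The integer polynomial consistent with all of this is the stated p.

3*x^3 + 2*x^2*y + 3*x*y^2 + 3*y^3 - 1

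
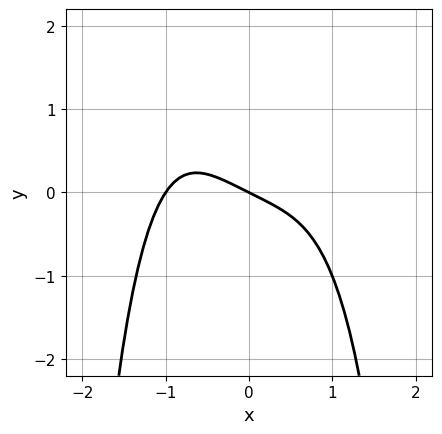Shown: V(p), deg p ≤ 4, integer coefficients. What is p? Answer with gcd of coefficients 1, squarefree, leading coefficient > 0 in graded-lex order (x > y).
deg p = 4.
Reading off the gridlines: it crosses the y-axis at the gridline y = 0; among the integer gridlines, it crosses the x-axis at x ∈ {-1, 0}.
Putting this together gives p.

x^4 + x + 2*y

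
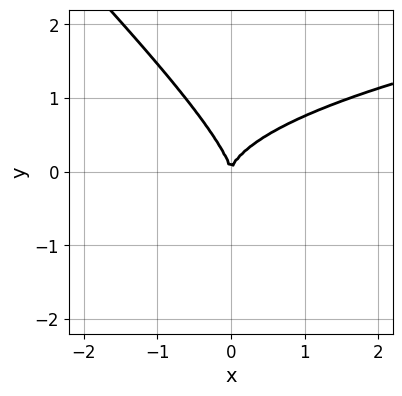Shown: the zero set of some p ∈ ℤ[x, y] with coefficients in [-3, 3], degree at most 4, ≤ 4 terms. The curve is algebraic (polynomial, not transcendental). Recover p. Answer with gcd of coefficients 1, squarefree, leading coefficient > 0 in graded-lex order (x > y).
x*y^2 + y^3 - x^2

(a) The degree is 3 — the shape is more complex than any degree-2 curve.
(b) From the axis intercepts and sections: it meets the x-axis at x = 0 (among the integer gridlines); it crosses the y-axis at the gridline y = 0.
(c) Together with the visible shape, these determine p as stated.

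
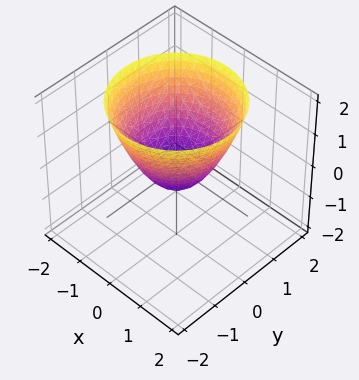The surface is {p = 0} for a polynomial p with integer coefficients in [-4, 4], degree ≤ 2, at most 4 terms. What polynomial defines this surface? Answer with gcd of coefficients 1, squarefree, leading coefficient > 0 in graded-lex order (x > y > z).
2*x^2 + 2*y^2 - 2*z - 1

The degree is 2 — the shape is more complex than any degree-1 surface.
By symmetry, every cross-section ⟂ z is a circle, so x, y appear only via x² + y².
Against the integer gridlines: a circular section at z = 2 has radius between 1 and 2.
Together with the visible shape, these determine p as stated.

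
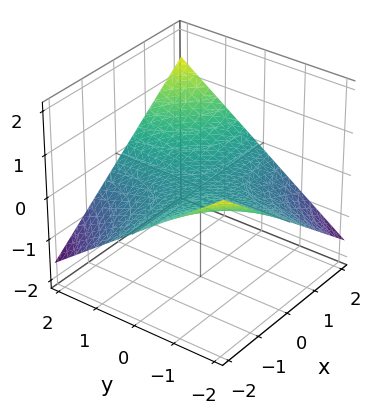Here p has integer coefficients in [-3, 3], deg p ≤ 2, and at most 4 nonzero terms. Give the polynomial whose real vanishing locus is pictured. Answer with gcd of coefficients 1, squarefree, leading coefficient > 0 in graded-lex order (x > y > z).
x*y - 3*z

(a) deg p = 2. A saddle surface; a quadric.
(b) Checking where it meets the axes: every point of the x-axis in the box is on the surface; the visible y-axis segment lies entirely on the surface; it crosses the z-axis at the gridline z = 0.
(c) The integer polynomial consistent with all of this is the stated p.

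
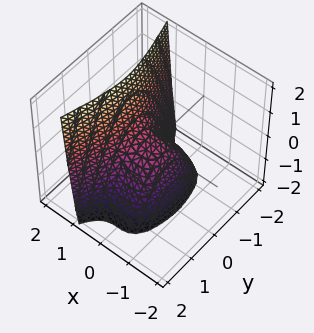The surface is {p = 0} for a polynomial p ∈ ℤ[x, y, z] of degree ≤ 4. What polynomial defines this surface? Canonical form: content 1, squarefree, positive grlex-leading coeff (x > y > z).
3*x^3 - y^2 - z

1. The degree is 3 — the shape is more complex than any degree-2 surface.
2. Observable constraints: one y-axis crossing is at y = 0; one x-axis crossing is at x = 0.
3. Together with the visible shape, these determine p as stated.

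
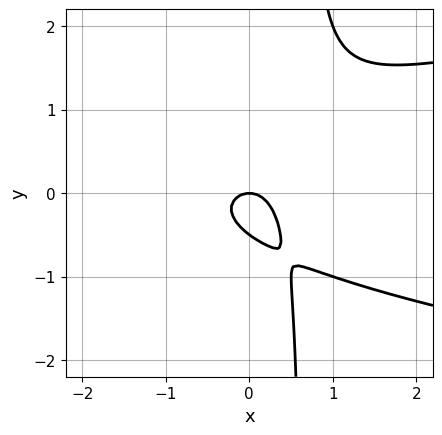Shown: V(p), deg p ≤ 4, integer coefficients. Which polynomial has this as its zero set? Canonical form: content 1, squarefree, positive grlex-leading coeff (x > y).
3*x*y^2 - 2*x^2 - 2*y^2 - y

1. Degree: a generic line meets the curve in up to 3 points, so deg p = 3.
2. Reading off the gridlines: one x-axis crossing is at x = 0; it crosses the y-axis at the gridline y = 0.
3. Putting this together gives p.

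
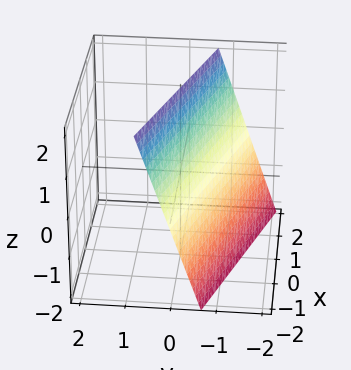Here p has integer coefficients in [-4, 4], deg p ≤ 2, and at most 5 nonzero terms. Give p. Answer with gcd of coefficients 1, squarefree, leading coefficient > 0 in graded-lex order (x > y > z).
x + 3*y - z + 2

1. Degree: the surface is flat (a plane), so deg p = 1.
2. Observable constraints: it crosses the x-axis at the gridline x = -2; it meets the z-axis at z = 2 (among the integer gridlines).
3. Together with the visible shape, these determine p as stated.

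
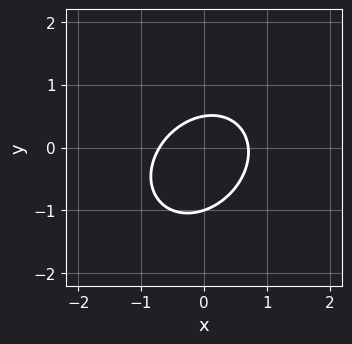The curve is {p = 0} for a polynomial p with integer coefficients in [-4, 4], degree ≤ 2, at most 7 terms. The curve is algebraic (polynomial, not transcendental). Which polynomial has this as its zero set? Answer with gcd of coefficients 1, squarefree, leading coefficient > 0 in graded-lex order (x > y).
First, the degree is 2 — a generic line meets the curve in up to 2 points.
Next, from the axis intercepts and sections: it crosses the y-axis at the gridline y = -1.
Finally, putting this together gives p.

2*x^2 - x*y + 2*y^2 + y - 1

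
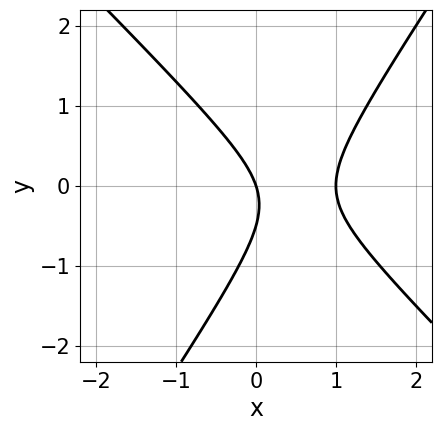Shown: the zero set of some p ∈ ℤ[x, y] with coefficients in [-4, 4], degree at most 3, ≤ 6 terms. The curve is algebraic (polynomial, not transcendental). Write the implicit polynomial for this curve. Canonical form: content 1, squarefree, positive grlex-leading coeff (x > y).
3*x^2 + x*y - 2*y^2 - 3*x - y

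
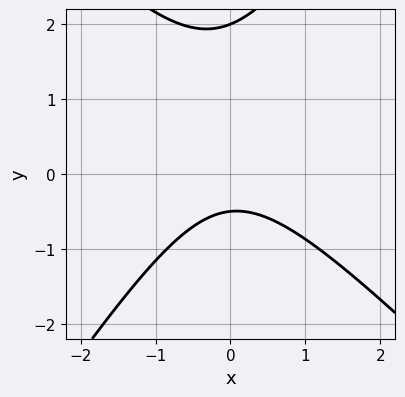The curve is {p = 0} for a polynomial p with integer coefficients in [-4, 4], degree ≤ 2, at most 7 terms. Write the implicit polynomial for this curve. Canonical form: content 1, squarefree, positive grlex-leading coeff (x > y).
3*x^2 + x*y - 2*y^2 + 3*y + 2

(a) The degree is 2 — no degree-1 curve has this shape.
(b) From the axis intercepts and sections: no x-intercept at any integer in the box; it meets the y-axis at y = 2 (among the integer gridlines).
(c) Matching integer coefficients to the picture gives p.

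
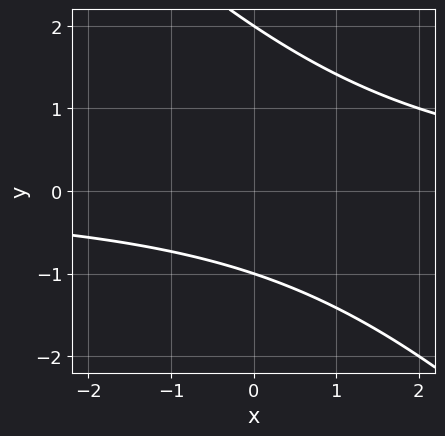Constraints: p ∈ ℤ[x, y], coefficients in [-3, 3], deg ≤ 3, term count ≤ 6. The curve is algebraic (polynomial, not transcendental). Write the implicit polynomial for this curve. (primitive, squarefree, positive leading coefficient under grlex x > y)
(a) The degree is 2 — no degree-1 curve has this shape.
(b) Reading off the gridlines: the curve avoids every integer x-axis point in the box; among the integer gridlines, it crosses the y-axis at y ∈ {-1, 2}.
(c) Matching integer coefficients to the picture gives p.

x*y + y^2 - y - 2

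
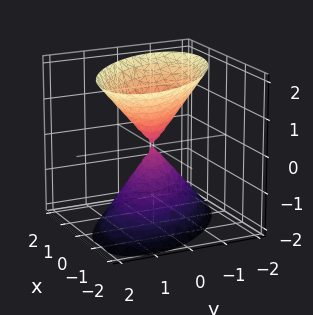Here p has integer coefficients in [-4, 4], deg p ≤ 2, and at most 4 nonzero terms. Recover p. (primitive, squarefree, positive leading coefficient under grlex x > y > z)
(a) The picture has 2 separate pieces. They look like related sheets of one shape, so recover p as a whole.
(b) Degree: a generic line meets the surface in up to 2 points, so deg p = 2.
(c) From the axis intercepts and sections: it crosses the x-axis at the gridline x = 0; one y-axis crossing is at y = 0; it meets the z-axis at z = 0 (among the integer gridlines).
(d) Assembling these constraints gives the stated polynomial.

3*x^2 + 3*x*y + 3*y^2 - 2*z^2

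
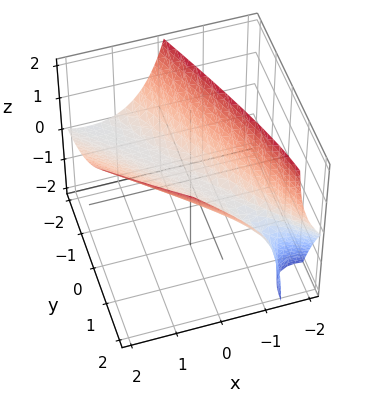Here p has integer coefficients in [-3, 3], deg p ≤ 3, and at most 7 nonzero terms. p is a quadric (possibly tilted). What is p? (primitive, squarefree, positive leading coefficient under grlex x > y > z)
2*x^2 + 3*x*y - 2*x*z + y^2 - 3*z

1. Degree: a generic line meets the surface in up to 2 points, so deg p = 2.
2. From the visible intercepts: one z-axis crossing is at z = 0; one x-axis crossing is at x = 0; it meets the y-axis at y = 0 (among the integer gridlines).
3. Together with the visible shape, these determine p as stated.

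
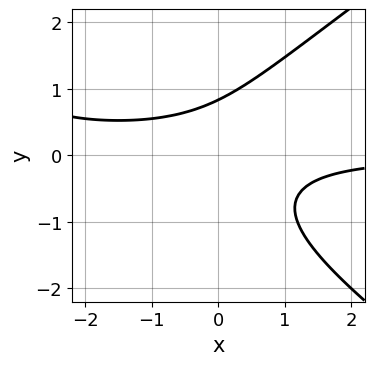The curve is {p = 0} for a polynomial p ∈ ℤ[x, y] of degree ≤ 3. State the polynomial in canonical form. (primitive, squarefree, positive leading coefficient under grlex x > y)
x^2*y - 2*y^3 + 3*x*y - y + 2

Degree: no degree-2 curve has this shape, so deg p = 3.
From the visible intercepts: no x-intercept at any integer in the box.
Matching integer coefficients to the picture gives p.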